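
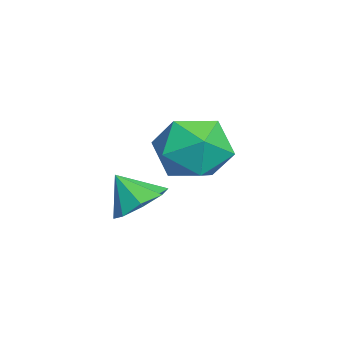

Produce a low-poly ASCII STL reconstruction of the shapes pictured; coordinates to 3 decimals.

solid 
facet normal 0.298 0.166 0.940
outer loop
vertex 0.24 1.813 0.938
vertex 0.535 0.774 1.028
vertex 1.245 1.511 0.673
endloop
endfacet
facet normal 0.370 0.754 0.543
outer loop
vertex 0.24 1.813 0.938
vertex 1.245 1.511 0.673
vertex 0.712 2.219 0.052
endloop
endfacet
facet normal -0.272 0.922 0.278
outer loop
vertex 0.24 1.813 0.938
vertex 0.712 2.219 0.052
vertex -0.329 1.921 0.023
endloop
endfacet
facet normal -0.740 0.436 0.512
outer loop
vertex 0.24 1.813 0.938
vertex -0.329 1.921 0.023
vertex -0.438 1.028 0.626
endloop
endfacet
facet normal -0.388 -0.031 0.921
outer loop
vertex 0.24 1.813 0.938
vertex -0.438 1.028 0.626
vertex 0.535 0.774 1.028
endloop
endfacet
facet normal 0.801 0.599 -0.005
outer loop
vertex 0.712 2.219 0.052
vertex 1.245 1.511 0.673
vertex 1.298 1.432 -0.406
endloop
endfacet
facet normal 0.685 -0.352 0.638
outer loop
vertex 1.245 1.511 0.673
vertex 0.535 0.774 1.028
vertex 1.189 0.539 0.197
endloop
endfacet
facet normal -0.426 -0.671 0.607
outer loop
vertex 0.535 0.774 1.028
vertex -0.438 1.028 0.626
vertex 0.148 0.241 0.168
endloop
endfacet
facet normal -0.995 0.084 -0.055
outer loop
vertex -0.438 1.028 0.626
vertex -0.329 1.921 0.023
vertex -0.385 0.949 -0.453
endloop
endfacet
facet normal -0.237 0.870 -0.433
outer loop
vertex -0.329 1.921 0.023
vertex 0.712 2.219 0.052
vertex 0.325 1.686 -0.808
endloop
endfacet
facet normal 0.740 -0.436 -0.512
outer loop
vertex 0.62 0.647 -0.718
vertex 1.298 1.432 -0.406
vertex 1.189 0.539 0.197
endloop
endfacet
facet normal 0.272 -0.922 -0.278
outer loop
vertex 0.62 0.647 -0.718
vertex 1.189 0.539 0.197
vertex 0.148 0.241 0.168
endloop
endfacet
facet normal -0.370 -0.754 -0.543
outer loop
vertex 0.62 0.647 -0.718
vertex 0.148 0.241 0.168
vertex -0.385 0.949 -0.453
endloop
endfacet
facet normal -0.298 -0.166 -0.940
outer loop
vertex 0.62 0.647 -0.718
vertex -0.385 0.949 -0.453
vertex 0.325 1.686 -0.808
endloop
endfacet
facet normal 0.388 0.031 -0.921
outer loop
vertex 0.62 0.647 -0.718
vertex 0.325 1.686 -0.808
vertex 1.298 1.432 -0.406
endloop
endfacet
facet normal 0.995 -0.084 0.055
outer loop
vertex 1.189 0.539 0.197
vertex 1.298 1.432 -0.406
vertex 1.245 1.511 0.673
endloop
endfacet
facet normal 0.237 -0.870 0.433
outer loop
vertex 0.148 0.241 0.168
vertex 1.189 0.539 0.197
vertex 0.535 0.774 1.028
endloop
endfacet
facet normal -0.801 -0.599 0.005
outer loop
vertex -0.385 0.949 -0.453
vertex 0.148 0.241 0.168
vertex -0.438 1.028 0.626
endloop
endfacet
facet normal -0.685 0.352 -0.638
outer loop
vertex 0.325 1.686 -0.808
vertex -0.385 0.949 -0.453
vertex -0.329 1.921 0.023
endloop
endfacet
facet normal 0.426 0.671 -0.607
outer loop
vertex 1.298 1.432 -0.406
vertex 0.325 1.686 -0.808
vertex 0.712 2.219 0.052
endloop
endfacet
facet normal 0.197 0.578 -0.792
outer loop
vertex 3.416 0.212 -0.445
vertex 2.71 0.125 -0.684
vertex 3.063 0.615 -0.239
endloop
endfacet
facet normal 0.521 0.020 0.853
outer loop
vertex 3.416 0.212 -0.445
vertex 3.063 0.615 -0.239
vertex 2.51 -0.465 0.124
endloop
endfacet
facet normal 0.196 0.578 -0.792
outer loop
vertex 3.063 0.615 -0.239
vertex 2.71 0.125 -0.684
vertex 2.503 0.731 -0.293
endloop
endfacet
facet normal -0.023 0.329 0.944
outer loop
vertex 3.063 0.615 -0.239
vertex 2.503 0.731 -0.293
vertex 2.51 -0.465 0.124
endloop
endfacet
facet normal 0.195 0.578 -0.792
outer loop
vertex 2.503 0.731 -0.293
vertex 2.71 0.125 -0.684
vertex 2.065 0.491 -0.576
endloop
endfacet
facet normal -0.619 0.255 0.742
outer loop
vertex 2.503 0.731 -0.293
vertex 2.065 0.491 -0.576
vertex 2.51 -0.465 0.124
endloop
endfacet
facet normal 0.197 0.580 -0.791
outer loop
vertex 2.065 0.491 -0.576
vertex 2.71 0.125 -0.684
vertex 2.005 0.038 -0.923
endloop
endfacet
facet normal -0.917 -0.159 0.366
outer loop
vertex 2.065 0.491 -0.576
vertex 2.005 0.038 -0.923
vertex 2.51 -0.465 0.124
endloop
endfacet
facet normal 0.197 0.578 -0.792
outer loop
vertex 2.005 0.038 -0.923
vertex 2.71 0.125 -0.684
vertex 2.358 -0.365 -1.129
endloop
endfacet
facet normal -0.742 -0.669 0.037
outer loop
vertex 2.005 0.038 -0.923
vertex 2.358 -0.365 -1.129
vertex 2.51 -0.465 0.124
endloop
endfacet
facet normal 0.196 0.578 -0.792
outer loop
vertex 2.358 -0.365 -1.129
vertex 2.71 0.125 -0.684
vertex 2.917 -0.481 -1.075
endloop
endfacet
facet normal -0.198 -0.979 -0.054
outer loop
vertex 2.358 -0.365 -1.129
vertex 2.917 -0.481 -1.075
vertex 2.51 -0.465 0.124
endloop
endfacet
facet normal 0.197 0.578 -0.792
outer loop
vertex 2.917 -0.481 -1.075
vertex 2.71 0.125 -0.684
vertex 3.356 -0.242 -0.791
endloop
endfacet
facet normal 0.398 -0.906 0.147
outer loop
vertex 2.917 -0.481 -1.075
vertex 3.356 -0.242 -0.791
vertex 2.51 -0.465 0.124
endloop
endfacet
facet normal 0.197 0.578 -0.792
outer loop
vertex 3.356 -0.242 -0.791
vertex 2.71 0.125 -0.684
vertex 3.416 0.212 -0.445
endloop
endfacet
facet normal 0.696 -0.491 0.524
outer loop
vertex 3.356 -0.242 -0.791
vertex 3.416 0.212 -0.445
vertex 2.51 -0.465 0.124
endloop
endfacet

endsolid


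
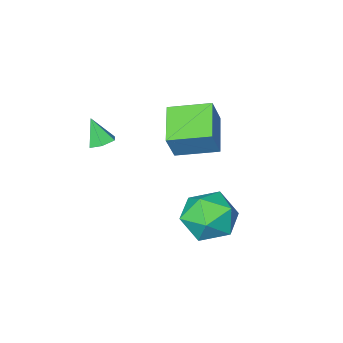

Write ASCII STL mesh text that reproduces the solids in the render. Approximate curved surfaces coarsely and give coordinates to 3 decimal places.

solid 
facet normal -0.306 0.078 0.949
outer loop
vertex -0.93 1.159 -0.933
vertex -1.215 -0.038 -0.927
vertex -0.089 0.328 -0.594
endloop
endfacet
facet normal 0.214 0.547 0.809
outer loop
vertex -0.93 1.159 -0.933
vertex -0.089 0.328 -0.594
vertex 0.234 1.27 -1.316
endloop
endfacet
facet normal -0.003 0.963 0.270
outer loop
vertex -0.93 1.159 -0.933
vertex 0.234 1.27 -1.316
vertex -0.692 1.486 -2.095
endloop
endfacet
facet normal -0.656 0.751 0.077
outer loop
vertex -0.93 1.159 -0.933
vertex -0.692 1.486 -2.095
vertex -1.588 0.678 -1.855
endloop
endfacet
facet normal -0.844 0.203 0.496
outer loop
vertex -0.93 1.159 -0.933
vertex -1.588 0.678 -1.855
vertex -1.215 -0.038 -0.927
endloop
endfacet
facet normal 0.786 0.183 0.590
outer loop
vertex 0.234 1.27 -1.316
vertex -0.089 0.328 -0.594
vertex 0.668 0.142 -1.545
endloop
endfacet
facet normal -0.054 -0.576 0.816
outer loop
vertex -0.089 0.328 -0.594
vertex -1.215 -0.038 -0.927
vertex -0.228 -0.666 -1.305
endloop
endfacet
facet normal -0.924 -0.373 0.084
outer loop
vertex -1.215 -0.038 -0.927
vertex -1.588 0.678 -1.855
vertex -1.154 -0.45 -2.084
endloop
endfacet
facet normal -0.621 0.512 -0.594
outer loop
vertex -1.588 0.678 -1.855
vertex -0.692 1.486 -2.095
vertex -0.831 0.492 -2.806
endloop
endfacet
facet normal 0.436 0.855 -0.281
outer loop
vertex -0.692 1.486 -2.095
vertex 0.234 1.27 -1.316
vertex 0.295 0.858 -2.473
endloop
endfacet
facet normal 0.656 -0.751 -0.077
outer loop
vertex 0.01 -0.339 -2.467
vertex 0.668 0.142 -1.545
vertex -0.228 -0.666 -1.305
endloop
endfacet
facet normal 0.003 -0.963 -0.270
outer loop
vertex 0.01 -0.339 -2.467
vertex -0.228 -0.666 -1.305
vertex -1.154 -0.45 -2.084
endloop
endfacet
facet normal -0.214 -0.547 -0.809
outer loop
vertex 0.01 -0.339 -2.467
vertex -1.154 -0.45 -2.084
vertex -0.831 0.492 -2.806
endloop
endfacet
facet normal 0.306 -0.078 -0.949
outer loop
vertex 0.01 -0.339 -2.467
vertex -0.831 0.492 -2.806
vertex 0.295 0.858 -2.473
endloop
endfacet
facet normal 0.844 -0.203 -0.496
outer loop
vertex 0.01 -0.339 -2.467
vertex 0.295 0.858 -2.473
vertex 0.668 0.142 -1.545
endloop
endfacet
facet normal 0.621 -0.512 0.594
outer loop
vertex -0.228 -0.666 -1.305
vertex 0.668 0.142 -1.545
vertex -0.089 0.328 -0.594
endloop
endfacet
facet normal -0.436 -0.855 0.281
outer loop
vertex -1.154 -0.45 -2.084
vertex -0.228 -0.666 -1.305
vertex -1.215 -0.038 -0.927
endloop
endfacet
facet normal -0.786 -0.183 -0.590
outer loop
vertex -0.831 0.492 -2.806
vertex -1.154 -0.45 -2.084
vertex -1.588 0.678 -1.855
endloop
endfacet
facet normal 0.054 0.576 -0.816
outer loop
vertex 0.295 0.858 -2.473
vertex -0.831 0.492 -2.806
vertex -0.692 1.486 -2.095
endloop
endfacet
facet normal 0.924 0.373 -0.084
outer loop
vertex 0.668 0.142 -1.545
vertex 0.295 0.858 -2.473
vertex 0.234 1.27 -1.316
endloop
endfacet
facet normal -0.127 0.462 -0.878
outer loop
vertex 2.711 -1.885 2.086
vertex 2.444 -2.335 1.888
vertex 2.156 -1.929 2.143
endloop
endfacet
facet normal 0.027 0.644 0.765
outer loop
vertex 2.711 -1.885 2.086
vertex 2.156 -1.929 2.143
vertex 2.596 -2.885 2.932
endloop
endfacet
facet normal -0.127 0.462 -0.878
outer loop
vertex 2.156 -1.929 2.143
vertex 2.444 -2.335 1.888
vertex 1.889 -2.379 1.945
endloop
endfacet
facet normal -0.757 0.172 0.630
outer loop
vertex 2.156 -1.929 2.143
vertex 1.889 -2.379 1.945
vertex 2.596 -2.885 2.932
endloop
endfacet
facet normal -0.127 0.462 -0.878
outer loop
vertex 1.889 -2.379 1.945
vertex 2.444 -2.335 1.888
vertex 2.177 -2.786 1.689
endloop
endfacet
facet normal -0.738 -0.646 0.197
outer loop
vertex 1.889 -2.379 1.945
vertex 2.177 -2.786 1.689
vertex 2.596 -2.885 2.932
endloop
endfacet
facet normal -0.127 0.462 -0.878
outer loop
vertex 2.177 -2.786 1.689
vertex 2.444 -2.335 1.888
vertex 2.733 -2.742 1.632
endloop
endfacet
facet normal 0.068 -0.992 -0.102
outer loop
vertex 2.177 -2.786 1.689
vertex 2.733 -2.742 1.632
vertex 2.596 -2.885 2.932
endloop
endfacet
facet normal -0.128 0.461 -0.878
outer loop
vertex 2.733 -2.742 1.632
vertex 2.444 -2.335 1.888
vertex 3.0 -2.291 1.83
endloop
endfacet
facet normal 0.854 -0.520 0.033
outer loop
vertex 2.733 -2.742 1.632
vertex 3.0 -2.291 1.83
vertex 2.596 -2.885 2.932
endloop
endfacet
facet normal -0.128 0.462 -0.878
outer loop
vertex 3.0 -2.291 1.83
vertex 2.444 -2.335 1.888
vertex 2.711 -1.885 2.086
endloop
endfacet
facet normal 0.833 0.299 0.466
outer loop
vertex 3.0 -2.291 1.83
vertex 2.711 -1.885 2.086
vertex 2.596 -2.885 2.932
endloop
endfacet
facet normal -0.770 0.603 0.211
outer loop
vertex -2.698 -2.871 1.724
vertex -1.78 -1.463 1.051
vertex -3.237 -3.119 0.467
endloop
endfacet
facet normal -0.507 -0.778 0.371
outer loop
vertex -1.86 -4.197 0.089
vertex -2.698 -2.871 1.724
vertex -3.237 -3.119 0.467
endloop
endfacet
facet normal -0.770 0.602 0.212
outer loop
vertex -3.237 -3.119 0.467
vertex -1.78 -1.463 1.051
vertex -2.32 -1.711 -0.205
endloop
endfacet
facet normal -0.388 -0.179 -0.904
outer loop
vertex -2.32 -1.711 -0.205
vertex -1.86 -4.197 0.089
vertex -3.237 -3.119 0.467
endloop
endfacet
facet normal 0.388 0.179 0.904
outer loop
vertex -2.698 -2.871 1.724
vertex -0.403 -2.541 0.673
vertex -1.78 -1.463 1.051
endloop
endfacet
facet normal -0.507 -0.778 0.371
outer loop
vertex -1.32 -3.949 1.345
vertex -2.698 -2.871 1.724
vertex -1.86 -4.197 0.089
endloop
endfacet
facet normal 0.388 0.179 0.904
outer loop
vertex -1.32 -3.949 1.345
vertex -0.403 -2.541 0.673
vertex -2.698 -2.871 1.724
endloop
endfacet
facet normal 0.507 0.778 -0.372
outer loop
vertex -1.78 -1.463 1.051
vertex -0.403 -2.541 0.673
vertex -2.32 -1.711 -0.205
endloop
endfacet
facet normal -0.388 -0.179 -0.904
outer loop
vertex -0.942 -2.789 -0.584
vertex -1.86 -4.197 0.089
vertex -2.32 -1.711 -0.205
endloop
endfacet
facet normal 0.507 0.778 -0.371
outer loop
vertex -2.32 -1.711 -0.205
vertex -0.403 -2.541 0.673
vertex -0.942 -2.789 -0.584
endloop
endfacet
facet normal 0.769 -0.603 -0.212
outer loop
vertex -0.942 -2.789 -0.584
vertex -1.32 -3.949 1.345
vertex -1.86 -4.197 0.089
endloop
endfacet
facet normal 0.770 -0.602 -0.211
outer loop
vertex -0.403 -2.541 0.673
vertex -1.32 -3.949 1.345
vertex -0.942 -2.789 -0.584
endloop
endfacet

endsolid


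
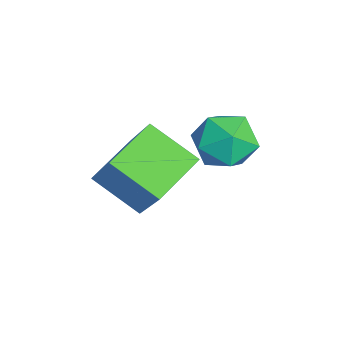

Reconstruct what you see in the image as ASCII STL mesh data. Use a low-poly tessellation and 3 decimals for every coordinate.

solid 
facet normal -0.594 -0.175 -0.785
outer loop
vertex 3.494 -1.03 -3.639
vertex 2.568 -0.037 -3.16
vertex 4.195 -0.011 -4.396
endloop
endfacet
facet normal 0.643 -0.690 -0.333
outer loop
vertex 5.312 0.317 -2.92
vertex 3.494 -1.03 -3.639
vertex 4.195 -0.011 -4.396
endloop
endfacet
facet normal -0.594 -0.175 -0.785
outer loop
vertex 4.195 -0.011 -4.396
vertex 2.568 -0.037 -3.16
vertex 3.269 0.982 -3.917
endloop
endfacet
facet normal 0.483 0.703 -0.522
outer loop
vertex 3.269 0.982 -3.917
vertex 5.312 0.317 -2.92
vertex 4.195 -0.011 -4.396
endloop
endfacet
facet normal -0.483 -0.703 0.522
outer loop
vertex 3.494 -1.03 -3.639
vertex 3.685 0.291 -1.684
vertex 2.568 -0.037 -3.16
endloop
endfacet
facet normal 0.643 -0.690 -0.333
outer loop
vertex 4.611 -0.702 -2.163
vertex 3.494 -1.03 -3.639
vertex 5.312 0.317 -2.92
endloop
endfacet
facet normal -0.483 -0.703 0.522
outer loop
vertex 4.611 -0.702 -2.163
vertex 3.685 0.291 -1.684
vertex 3.494 -1.03 -3.639
endloop
endfacet
facet normal -0.643 0.690 0.333
outer loop
vertex 2.568 -0.037 -3.16
vertex 3.685 0.291 -1.684
vertex 3.269 0.982 -3.917
endloop
endfacet
facet normal 0.483 0.703 -0.522
outer loop
vertex 4.386 1.31 -2.441
vertex 5.312 0.317 -2.92
vertex 3.269 0.982 -3.917
endloop
endfacet
facet normal -0.643 0.690 0.333
outer loop
vertex 3.269 0.982 -3.917
vertex 3.685 0.291 -1.684
vertex 4.386 1.31 -2.441
endloop
endfacet
facet normal 0.594 0.175 0.785
outer loop
vertex 4.386 1.31 -2.441
vertex 4.611 -0.702 -2.163
vertex 5.312 0.317 -2.92
endloop
endfacet
facet normal 0.594 0.175 0.785
outer loop
vertex 3.685 0.291 -1.684
vertex 4.611 -0.702 -2.163
vertex 4.386 1.31 -2.441
endloop
endfacet
facet normal -0.139 0.958 0.252
outer loop
vertex 3.142 2.653 -2.711
vertex 3.384 2.475 -1.902
vertex 3.972 2.714 -2.485
endloop
endfacet
facet normal 0.052 0.900 -0.433
outer loop
vertex 3.142 2.653 -2.711
vertex 3.972 2.714 -2.485
vertex 3.756 2.362 -3.242
endloop
endfacet
facet normal -0.429 0.485 -0.762
outer loop
vertex 3.142 2.653 -2.711
vertex 3.756 2.362 -3.242
vertex 3.033 1.905 -3.126
endloop
endfacet
facet normal -0.916 0.288 -0.278
outer loop
vertex 3.142 2.653 -2.711
vertex 3.033 1.905 -3.126
vertex 2.804 1.976 -2.298
endloop
endfacet
facet normal -0.737 0.580 0.348
outer loop
vertex 3.142 2.653 -2.711
vertex 2.804 1.976 -2.298
vertex 3.384 2.475 -1.902
endloop
endfacet
facet normal 0.683 0.568 -0.459
outer loop
vertex 3.756 2.362 -3.242
vertex 3.972 2.714 -2.485
vertex 4.376 2.004 -2.762
endloop
endfacet
facet normal 0.374 0.662 0.649
outer loop
vertex 3.972 2.714 -2.485
vertex 3.384 2.475 -1.902
vertex 4.147 2.075 -1.934
endloop
endfacet
facet normal -0.593 0.051 0.804
outer loop
vertex 3.384 2.475 -1.902
vertex 2.804 1.976 -2.298
vertex 3.424 1.618 -1.818
endloop
endfacet
facet normal -0.883 -0.421 -0.208
outer loop
vertex 2.804 1.976 -2.298
vertex 3.033 1.905 -3.126
vertex 3.208 1.266 -2.575
endloop
endfacet
facet normal -0.095 -0.101 -0.990
outer loop
vertex 3.033 1.905 -3.126
vertex 3.756 2.362 -3.242
vertex 3.796 1.505 -3.158
endloop
endfacet
facet normal 0.916 -0.288 0.278
outer loop
vertex 4.038 1.327 -2.349
vertex 4.376 2.004 -2.762
vertex 4.147 2.075 -1.934
endloop
endfacet
facet normal 0.429 -0.485 0.762
outer loop
vertex 4.038 1.327 -2.349
vertex 4.147 2.075 -1.934
vertex 3.424 1.618 -1.818
endloop
endfacet
facet normal -0.052 -0.900 0.433
outer loop
vertex 4.038 1.327 -2.349
vertex 3.424 1.618 -1.818
vertex 3.208 1.266 -2.575
endloop
endfacet
facet normal 0.139 -0.958 -0.252
outer loop
vertex 4.038 1.327 -2.349
vertex 3.208 1.266 -2.575
vertex 3.796 1.505 -3.158
endloop
endfacet
facet normal 0.737 -0.580 -0.348
outer loop
vertex 4.038 1.327 -2.349
vertex 3.796 1.505 -3.158
vertex 4.376 2.004 -2.762
endloop
endfacet
facet normal 0.883 0.421 0.208
outer loop
vertex 4.147 2.075 -1.934
vertex 4.376 2.004 -2.762
vertex 3.972 2.714 -2.485
endloop
endfacet
facet normal 0.095 0.101 0.990
outer loop
vertex 3.424 1.618 -1.818
vertex 4.147 2.075 -1.934
vertex 3.384 2.475 -1.902
endloop
endfacet
facet normal -0.683 -0.568 0.459
outer loop
vertex 3.208 1.266 -2.575
vertex 3.424 1.618 -1.818
vertex 2.804 1.976 -2.298
endloop
endfacet
facet normal -0.374 -0.662 -0.649
outer loop
vertex 3.796 1.505 -3.158
vertex 3.208 1.266 -2.575
vertex 3.033 1.905 -3.126
endloop
endfacet
facet normal 0.593 -0.051 -0.804
outer loop
vertex 4.376 2.004 -2.762
vertex 3.796 1.505 -3.158
vertex 3.756 2.362 -3.242
endloop
endfacet

endsolid


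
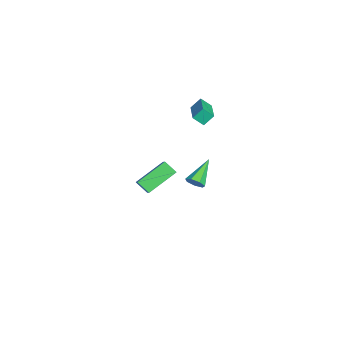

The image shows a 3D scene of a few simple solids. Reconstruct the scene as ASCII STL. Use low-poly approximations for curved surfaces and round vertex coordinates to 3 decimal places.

solid 
facet normal -0.973 -0.015 -0.230
outer loop
vertex -4.857 2.192 1.901
vertex -4.734 2.844 1.338
vertex -4.689 1.583 1.232
endloop
endfacet
facet normal -0.142 -0.749 0.647
outer loop
vertex -2.626 1.616 1.722
vertex -4.857 2.192 1.901
vertex -4.689 1.583 1.232
endloop
endfacet
facet normal -0.973 -0.015 -0.232
outer loop
vertex -4.689 1.583 1.232
vertex -4.734 2.844 1.338
vertex -4.565 2.235 0.67
endloop
endfacet
facet normal 0.183 -0.662 -0.727
outer loop
vertex -4.565 2.235 0.67
vertex -2.626 1.616 1.722
vertex -4.689 1.583 1.232
endloop
endfacet
facet normal -0.183 0.662 0.727
outer loop
vertex -4.857 2.192 1.901
vertex -2.671 2.877 1.828
vertex -4.734 2.844 1.338
endloop
endfacet
facet normal -0.141 -0.749 0.647
outer loop
vertex -2.795 2.225 2.39
vertex -4.857 2.192 1.901
vertex -2.626 1.616 1.722
endloop
endfacet
facet normal -0.183 0.662 0.727
outer loop
vertex -2.795 2.225 2.39
vertex -2.671 2.877 1.828
vertex -4.857 2.192 1.901
endloop
endfacet
facet normal 0.142 0.749 -0.647
outer loop
vertex -4.734 2.844 1.338
vertex -2.671 2.877 1.828
vertex -4.565 2.235 0.67
endloop
endfacet
facet normal 0.183 -0.662 -0.727
outer loop
vertex -2.503 2.268 1.159
vertex -2.626 1.616 1.722
vertex -4.565 2.235 0.67
endloop
endfacet
facet normal 0.141 0.749 -0.647
outer loop
vertex -4.565 2.235 0.67
vertex -2.671 2.877 1.828
vertex -2.503 2.268 1.159
endloop
endfacet
facet normal 0.973 0.016 0.231
outer loop
vertex -2.503 2.268 1.159
vertex -2.795 2.225 2.39
vertex -2.626 1.616 1.722
endloop
endfacet
facet normal 0.973 0.014 0.231
outer loop
vertex -2.671 2.877 1.828
vertex -2.795 2.225 2.39
vertex -2.503 2.268 1.159
endloop
endfacet
facet normal -0.400 -0.654 0.642
outer loop
vertex -0.769 -1.688 -2.573
vertex -1.768 -0.046 -1.522
vertex -1.5 -1.781 -3.123
endloop
endfacet
facet normal 0.456 -0.750 -0.479
outer loop
vertex -1.092 -1.114 -3.778
vertex -0.769 -1.688 -2.573
vertex -1.5 -1.781 -3.123
endloop
endfacet
facet normal -0.400 -0.654 0.642
outer loop
vertex -1.5 -1.781 -3.123
vertex -1.768 -0.046 -1.522
vertex -2.499 -0.139 -2.072
endloop
endfacet
facet normal -0.795 -0.101 -0.598
outer loop
vertex -2.499 -0.139 -2.072
vertex -1.092 -1.114 -3.778
vertex -1.5 -1.781 -3.123
endloop
endfacet
facet normal 0.795 0.101 0.598
outer loop
vertex -0.769 -1.688 -2.573
vertex -1.36 0.621 -2.177
vertex -1.768 -0.046 -1.522
endloop
endfacet
facet normal 0.456 -0.750 -0.479
outer loop
vertex -0.361 -1.021 -3.228
vertex -0.769 -1.688 -2.573
vertex -1.092 -1.114 -3.778
endloop
endfacet
facet normal 0.795 0.101 0.598
outer loop
vertex -0.361 -1.021 -3.228
vertex -1.36 0.621 -2.177
vertex -0.769 -1.688 -2.573
endloop
endfacet
facet normal -0.456 0.750 0.479
outer loop
vertex -1.768 -0.046 -1.522
vertex -1.36 0.621 -2.177
vertex -2.499 -0.139 -2.072
endloop
endfacet
facet normal -0.795 -0.101 -0.598
outer loop
vertex -2.091 0.528 -2.727
vertex -1.092 -1.114 -3.778
vertex -2.499 -0.139 -2.072
endloop
endfacet
facet normal -0.456 0.750 0.479
outer loop
vertex -2.499 -0.139 -2.072
vertex -1.36 0.621 -2.177
vertex -2.091 0.528 -2.727
endloop
endfacet
facet normal 0.400 0.654 -0.642
outer loop
vertex -2.091 0.528 -2.727
vertex -0.361 -1.021 -3.228
vertex -1.092 -1.114 -3.778
endloop
endfacet
facet normal 0.400 0.654 -0.642
outer loop
vertex -1.36 0.621 -2.177
vertex -0.361 -1.021 -3.228
vertex -2.091 0.528 -2.727
endloop
endfacet
facet normal 0.717 -0.447 -0.536
outer loop
vertex 4.864 1.682 1.567
vertex 4.44 1.442 1.2
vertex 4.732 1.975 1.146
endloop
endfacet
facet normal 0.423 0.801 0.425
outer loop
vertex 4.864 1.682 1.567
vertex 4.732 1.975 1.146
vertex 3.1 2.278 2.2
endloop
endfacet
facet normal 0.717 -0.447 -0.534
outer loop
vertex 4.732 1.975 1.146
vertex 4.44 1.442 1.2
vertex 4.381 1.866 0.766
endloop
endfacet
facet normal 0.000 0.961 -0.276
outer loop
vertex 4.732 1.975 1.146
vertex 4.381 1.866 0.766
vertex 3.1 2.278 2.2
endloop
endfacet
facet normal 0.717 -0.447 -0.534
outer loop
vertex 4.381 1.866 0.766
vertex 4.44 1.442 1.2
vertex 4.074 1.438 0.712
endloop
endfacet
facet normal -0.573 0.494 -0.654
outer loop
vertex 4.381 1.866 0.766
vertex 4.074 1.438 0.712
vertex 3.1 2.278 2.2
endloop
endfacet
facet normal 0.717 -0.447 -0.534
outer loop
vertex 4.074 1.438 0.712
vertex 4.44 1.442 1.2
vertex 4.043 1.013 1.026
endloop
endfacet
facet normal -0.869 -0.252 -0.427
outer loop
vertex 4.074 1.438 0.712
vertex 4.043 1.013 1.026
vertex 3.1 2.278 2.2
endloop
endfacet
facet normal 0.717 -0.447 -0.534
outer loop
vertex 4.043 1.013 1.026
vertex 4.44 1.442 1.2
vertex 4.311 0.911 1.471
endloop
endfacet
facet normal -0.662 -0.712 0.235
outer loop
vertex 4.043 1.013 1.026
vertex 4.311 0.911 1.471
vertex 3.1 2.278 2.2
endloop
endfacet
facet normal 0.717 -0.447 -0.535
outer loop
vertex 4.311 0.911 1.471
vertex 4.44 1.442 1.2
vertex 4.677 1.209 1.712
endloop
endfacet
facet normal -0.109 -0.541 0.834
outer loop
vertex 4.311 0.911 1.471
vertex 4.677 1.209 1.712
vertex 3.1 2.278 2.2
endloop
endfacet
facet normal 0.717 -0.447 -0.535
outer loop
vertex 4.677 1.209 1.712
vertex 4.44 1.442 1.2
vertex 4.864 1.682 1.567
endloop
endfacet
facet normal 0.374 0.133 0.918
outer loop
vertex 4.677 1.209 1.712
vertex 4.864 1.682 1.567
vertex 3.1 2.278 2.2
endloop
endfacet

endsolid


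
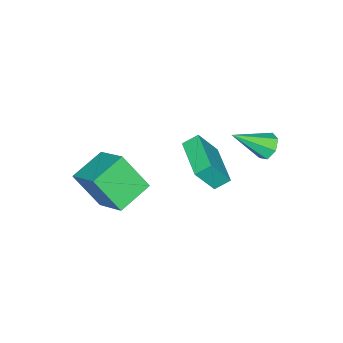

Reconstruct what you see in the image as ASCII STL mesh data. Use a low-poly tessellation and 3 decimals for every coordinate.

solid 
facet normal -0.936 0.192 0.296
outer loop
vertex 1.317 -2.003 -1.493
vertex 1.98 -0.425 -0.421
vertex 1.054 -0.792 -3.113
endloop
endfacet
facet normal -0.328 -0.781 -0.531
outer loop
vertex 2.72 -1.135 -3.639
vertex 1.317 -2.003 -1.493
vertex 1.054 -0.792 -3.113
endloop
endfacet
facet normal -0.936 0.193 0.296
outer loop
vertex 1.054 -0.792 -3.113
vertex 1.98 -0.425 -0.421
vertex 1.718 0.786 -2.041
endloop
endfacet
facet normal -0.129 0.594 -0.794
outer loop
vertex 1.718 0.786 -2.041
vertex 2.72 -1.135 -3.639
vertex 1.054 -0.792 -3.113
endloop
endfacet
facet normal 0.129 -0.594 0.794
outer loop
vertex 1.317 -2.003 -1.493
vertex 3.646 -0.768 -0.947
vertex 1.98 -0.425 -0.421
endloop
endfacet
facet normal -0.329 -0.781 -0.531
outer loop
vertex 2.982 -2.346 -2.019
vertex 1.317 -2.003 -1.493
vertex 2.72 -1.135 -3.639
endloop
endfacet
facet normal 0.129 -0.594 0.794
outer loop
vertex 2.982 -2.346 -2.019
vertex 3.646 -0.768 -0.947
vertex 1.317 -2.003 -1.493
endloop
endfacet
facet normal 0.328 0.781 0.531
outer loop
vertex 1.98 -0.425 -0.421
vertex 3.646 -0.768 -0.947
vertex 1.718 0.786 -2.041
endloop
endfacet
facet normal -0.129 0.594 -0.794
outer loop
vertex 3.383 0.443 -2.567
vertex 2.72 -1.135 -3.639
vertex 1.718 0.786 -2.041
endloop
endfacet
facet normal 0.329 0.781 0.531
outer loop
vertex 1.718 0.786 -2.041
vertex 3.646 -0.768 -0.947
vertex 3.383 0.443 -2.567
endloop
endfacet
facet normal 0.936 -0.193 -0.295
outer loop
vertex 3.383 0.443 -2.567
vertex 2.982 -2.346 -2.019
vertex 2.72 -1.135 -3.639
endloop
endfacet
facet normal 0.936 -0.193 -0.296
outer loop
vertex 3.646 -0.768 -0.947
vertex 2.982 -2.346 -2.019
vertex 3.383 0.443 -2.567
endloop
endfacet
facet normal -0.677 -0.734 0.062
outer loop
vertex -2.172 0.754 -1.656
vertex -2.902 1.312 -3.027
vertex -1.66 0.241 -2.138
endloop
endfacet
facet normal 0.443 -0.338 0.830
outer loop
vertex -0.178 1.848 -2.273
vertex -2.172 0.754 -1.656
vertex -1.66 0.241 -2.138
endloop
endfacet
facet normal -0.677 -0.734 0.062
outer loop
vertex -1.66 0.241 -2.138
vertex -2.902 1.312 -3.027
vertex -2.39 0.799 -3.508
endloop
endfacet
facet normal 0.589 -0.589 -0.554
outer loop
vertex -2.39 0.799 -3.508
vertex -0.178 1.848 -2.273
vertex -1.66 0.241 -2.138
endloop
endfacet
facet normal -0.589 0.589 0.553
outer loop
vertex -2.172 0.754 -1.656
vertex -1.42 2.919 -3.162
vertex -2.902 1.312 -3.027
endloop
endfacet
facet normal 0.442 -0.338 0.831
outer loop
vertex -0.69 2.361 -1.792
vertex -2.172 0.754 -1.656
vertex -0.178 1.848 -2.273
endloop
endfacet
facet normal -0.588 0.589 0.554
outer loop
vertex -0.69 2.361 -1.792
vertex -1.42 2.919 -3.162
vertex -2.172 0.754 -1.656
endloop
endfacet
facet normal -0.442 0.338 -0.831
outer loop
vertex -2.902 1.312 -3.027
vertex -1.42 2.919 -3.162
vertex -2.39 0.799 -3.508
endloop
endfacet
facet normal 0.588 -0.590 -0.553
outer loop
vertex -0.908 2.406 -3.644
vertex -0.178 1.848 -2.273
vertex -2.39 0.799 -3.508
endloop
endfacet
facet normal -0.443 0.338 -0.830
outer loop
vertex -2.39 0.799 -3.508
vertex -1.42 2.919 -3.162
vertex -0.908 2.406 -3.644
endloop
endfacet
facet normal 0.677 0.734 -0.062
outer loop
vertex -0.908 2.406 -3.644
vertex -0.69 2.361 -1.792
vertex -0.178 1.848 -2.273
endloop
endfacet
facet normal 0.677 0.734 -0.062
outer loop
vertex -1.42 2.919 -3.162
vertex -0.69 2.361 -1.792
vertex -0.908 2.406 -3.644
endloop
endfacet
facet normal -0.577 0.589 -0.566
outer loop
vertex -1.8 4.094 -1.218
vertex -2.202 4.254 -0.642
vertex -1.615 4.592 -0.888
endloop
endfacet
facet normal 0.905 -0.056 -0.422
outer loop
vertex -1.8 4.094 -1.218
vertex -1.615 4.592 -0.888
vertex -1.078 3.106 0.462
endloop
endfacet
facet normal -0.576 0.589 -0.567
outer loop
vertex -1.615 4.592 -0.888
vertex -2.202 4.254 -0.642
vertex -1.872 4.835 -0.374
endloop
endfacet
facet normal 0.852 0.486 0.196
outer loop
vertex -1.615 4.592 -0.888
vertex -1.872 4.835 -0.374
vertex -1.078 3.106 0.462
endloop
endfacet
facet normal -0.576 0.589 -0.567
outer loop
vertex -1.872 4.835 -0.374
vertex -2.202 4.254 -0.642
vertex -2.377 4.642 -0.061
endloop
endfacet
facet normal 0.296 0.523 0.800
outer loop
vertex -1.872 4.835 -0.374
vertex -2.377 4.642 -0.061
vertex -1.078 3.106 0.462
endloop
endfacet
facet normal -0.576 0.589 -0.567
outer loop
vertex -2.377 4.642 -0.061
vertex -2.202 4.254 -0.642
vertex -2.75 4.156 -0.187
endloop
endfacet
facet normal -0.348 0.024 0.937
outer loop
vertex -2.377 4.642 -0.061
vertex -2.75 4.156 -0.187
vertex -1.078 3.106 0.462
endloop
endfacet
facet normal -0.576 0.589 -0.567
outer loop
vertex -2.75 4.156 -0.187
vertex -2.202 4.254 -0.642
vertex -2.71 3.745 -0.655
endloop
endfacet
facet normal -0.591 -0.630 0.503
outer loop
vertex -2.75 4.156 -0.187
vertex -2.71 3.745 -0.655
vertex -1.078 3.106 0.462
endloop
endfacet
facet normal -0.576 0.589 -0.567
outer loop
vertex -2.71 3.745 -0.655
vertex -2.202 4.254 -0.642
vertex -2.287 3.717 -1.114
endloop
endfacet
facet normal -0.253 -0.952 -0.175
outer loop
vertex -2.71 3.745 -0.655
vertex -2.287 3.717 -1.114
vertex -1.078 3.106 0.462
endloop
endfacet
facet normal -0.577 0.589 -0.566
outer loop
vertex -2.287 3.717 -1.114
vertex -2.202 4.254 -0.642
vertex -1.8 4.094 -1.218
endloop
endfacet
facet normal 0.413 -0.696 -0.587
outer loop
vertex -2.287 3.717 -1.114
vertex -1.8 4.094 -1.218
vertex -1.078 3.106 0.462
endloop
endfacet

endsolid


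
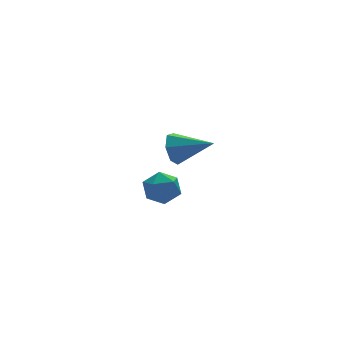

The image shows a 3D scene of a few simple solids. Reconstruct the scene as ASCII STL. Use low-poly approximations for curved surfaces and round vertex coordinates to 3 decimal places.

solid 
facet normal -0.738 0.593 -0.322
outer loop
vertex 2.633 4.236 -3.621
vertex 2.086 4.006 -2.792
vertex 2.754 4.766 -2.923
endloop
endfacet
facet normal 0.896 0.265 -0.357
outer loop
vertex 2.633 4.236 -3.621
vertex 2.754 4.766 -2.923
vertex 3.694 2.714 -2.088
endloop
endfacet
facet normal -0.738 0.593 -0.322
outer loop
vertex 2.754 4.766 -2.923
vertex 2.086 4.006 -2.792
vertex 2.372 4.724 -2.126
endloop
endfacet
facet normal 0.765 0.510 0.393
outer loop
vertex 2.754 4.766 -2.923
vertex 2.372 4.724 -2.126
vertex 3.694 2.714 -2.088
endloop
endfacet
facet normal -0.737 0.593 -0.323
outer loop
vertex 2.372 4.724 -2.126
vertex 2.086 4.006 -2.792
vertex 1.774 4.142 -1.83
endloop
endfacet
facet normal 0.274 0.198 0.941
outer loop
vertex 2.372 4.724 -2.126
vertex 1.774 4.142 -1.83
vertex 3.694 2.714 -2.088
endloop
endfacet
facet normal -0.737 0.593 -0.323
outer loop
vertex 1.774 4.142 -1.83
vertex 2.086 4.006 -2.792
vertex 1.411 3.458 -2.258
endloop
endfacet
facet normal -0.208 -0.437 0.875
outer loop
vertex 1.774 4.142 -1.83
vertex 1.411 3.458 -2.258
vertex 3.694 2.714 -2.088
endloop
endfacet
facet normal -0.737 0.593 -0.323
outer loop
vertex 1.411 3.458 -2.258
vertex 2.086 4.006 -2.792
vertex 1.557 3.187 -3.088
endloop
endfacet
facet normal -0.317 -0.917 0.244
outer loop
vertex 1.411 3.458 -2.258
vertex 1.557 3.187 -3.088
vertex 3.694 2.714 -2.088
endloop
endfacet
facet normal -0.738 0.593 -0.322
outer loop
vertex 1.557 3.187 -3.088
vertex 2.086 4.006 -2.792
vertex 2.1 3.533 -3.695
endloop
endfacet
facet normal 0.028 -0.879 -0.476
outer loop
vertex 1.557 3.187 -3.088
vertex 2.1 3.533 -3.695
vertex 3.694 2.714 -2.088
endloop
endfacet
facet normal -0.738 0.593 -0.322
outer loop
vertex 2.1 3.533 -3.695
vertex 2.086 4.006 -2.792
vertex 2.633 4.236 -3.621
endloop
endfacet
facet normal 0.568 -0.353 -0.743
outer loop
vertex 2.1 3.533 -3.695
vertex 2.633 4.236 -3.621
vertex 3.694 2.714 -2.088
endloop
endfacet
facet normal -0.237 0.795 0.558
outer loop
vertex -1.005 -1.415 -1.187
vertex -1.92 -1.79 -1.041
vertex -1.181 -2.015 -0.407
endloop
endfacet
facet normal 0.461 0.650 0.604
outer loop
vertex -1.005 -1.415 -1.187
vertex -1.181 -2.015 -0.407
vertex -0.341 -2.118 -0.937
endloop
endfacet
facet normal 0.735 0.676 -0.054
outer loop
vertex -1.005 -1.415 -1.187
vertex -0.341 -2.118 -0.937
vertex -0.56 -1.956 -1.898
endloop
endfacet
facet normal 0.207 0.837 -0.507
outer loop
vertex -1.005 -1.415 -1.187
vertex -0.56 -1.956 -1.898
vertex -1.536 -1.753 -1.962
endloop
endfacet
facet normal -0.393 0.910 -0.127
outer loop
vertex -1.005 -1.415 -1.187
vertex -1.536 -1.753 -1.962
vertex -1.92 -1.79 -1.041
endloop
endfacet
facet normal 0.532 -0.018 0.847
outer loop
vertex -0.341 -2.118 -0.937
vertex -1.181 -2.015 -0.407
vertex -0.844 -2.927 -0.638
endloop
endfacet
facet normal -0.597 0.217 0.773
outer loop
vertex -1.181 -2.015 -0.407
vertex -1.92 -1.79 -1.041
vertex -1.82 -2.724 -0.702
endloop
endfacet
facet normal -0.850 0.404 -0.338
outer loop
vertex -1.92 -1.79 -1.041
vertex -1.536 -1.753 -1.962
vertex -2.039 -2.562 -1.663
endloop
endfacet
facet normal 0.122 0.286 -0.951
outer loop
vertex -1.536 -1.753 -1.962
vertex -0.56 -1.956 -1.898
vertex -1.199 -2.665 -2.193
endloop
endfacet
facet normal 0.976 0.025 -0.218
outer loop
vertex -0.56 -1.956 -1.898
vertex -0.341 -2.118 -0.937
vertex -0.46 -2.89 -1.559
endloop
endfacet
facet normal -0.207 -0.837 0.507
outer loop
vertex -1.375 -3.265 -1.413
vertex -0.844 -2.927 -0.638
vertex -1.82 -2.724 -0.702
endloop
endfacet
facet normal -0.735 -0.676 0.054
outer loop
vertex -1.375 -3.265 -1.413
vertex -1.82 -2.724 -0.702
vertex -2.039 -2.562 -1.663
endloop
endfacet
facet normal -0.461 -0.650 -0.604
outer loop
vertex -1.375 -3.265 -1.413
vertex -2.039 -2.562 -1.663
vertex -1.199 -2.665 -2.193
endloop
endfacet
facet normal 0.237 -0.795 -0.558
outer loop
vertex -1.375 -3.265 -1.413
vertex -1.199 -2.665 -2.193
vertex -0.46 -2.89 -1.559
endloop
endfacet
facet normal 0.393 -0.910 0.127
outer loop
vertex -1.375 -3.265 -1.413
vertex -0.46 -2.89 -1.559
vertex -0.844 -2.927 -0.638
endloop
endfacet
facet normal -0.122 -0.286 0.951
outer loop
vertex -1.82 -2.724 -0.702
vertex -0.844 -2.927 -0.638
vertex -1.181 -2.015 -0.407
endloop
endfacet
facet normal -0.976 -0.025 0.218
outer loop
vertex -2.039 -2.562 -1.663
vertex -1.82 -2.724 -0.702
vertex -1.92 -1.79 -1.041
endloop
endfacet
facet normal -0.532 0.018 -0.847
outer loop
vertex -1.199 -2.665 -2.193
vertex -2.039 -2.562 -1.663
vertex -1.536 -1.753 -1.962
endloop
endfacet
facet normal 0.597 -0.217 -0.773
outer loop
vertex -0.46 -2.89 -1.559
vertex -1.199 -2.665 -2.193
vertex -0.56 -1.956 -1.898
endloop
endfacet
facet normal 0.850 -0.404 0.338
outer loop
vertex -0.844 -2.927 -0.638
vertex -0.46 -2.89 -1.559
vertex -0.341 -2.118 -0.937
endloop
endfacet

endsolid


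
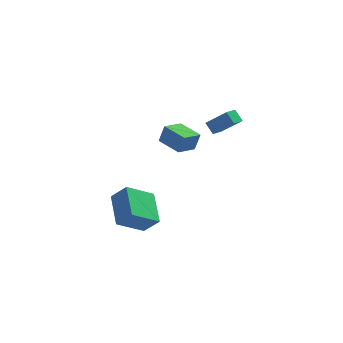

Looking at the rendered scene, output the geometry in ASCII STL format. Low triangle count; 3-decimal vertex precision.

solid 
facet normal -0.652 0.216 -0.727
outer loop
vertex -2.993 1.002 -3.201
vertex -1.64 1.762 -4.19
vertex -2.616 -0.812 -4.078
endloop
endfacet
facet normal -0.735 -0.413 0.538
outer loop
vertex -1.8 -1.082 -3.17
vertex -2.993 1.002 -3.201
vertex -2.616 -0.812 -4.078
endloop
endfacet
facet normal -0.652 0.216 -0.727
outer loop
vertex -2.616 -0.812 -4.078
vertex -1.64 1.762 -4.19
vertex -1.263 -0.053 -5.067
endloop
endfacet
facet normal 0.184 -0.885 -0.428
outer loop
vertex -1.263 -0.053 -5.067
vertex -1.8 -1.082 -3.17
vertex -2.616 -0.812 -4.078
endloop
endfacet
facet normal -0.184 0.885 0.428
outer loop
vertex -2.993 1.002 -3.201
vertex -0.824 1.492 -3.282
vertex -1.64 1.762 -4.19
endloop
endfacet
facet normal -0.735 -0.413 0.538
outer loop
vertex -2.177 0.733 -2.293
vertex -2.993 1.002 -3.201
vertex -1.8 -1.082 -3.17
endloop
endfacet
facet normal -0.184 0.885 0.428
outer loop
vertex -2.177 0.733 -2.293
vertex -0.824 1.492 -3.282
vertex -2.993 1.002 -3.201
endloop
endfacet
facet normal 0.735 0.413 -0.538
outer loop
vertex -1.64 1.762 -4.19
vertex -0.824 1.492 -3.282
vertex -1.263 -0.053 -5.067
endloop
endfacet
facet normal 0.184 -0.885 -0.428
outer loop
vertex -0.447 -0.322 -4.159
vertex -1.8 -1.082 -3.17
vertex -1.263 -0.053 -5.067
endloop
endfacet
facet normal 0.735 0.413 -0.538
outer loop
vertex -1.263 -0.053 -5.067
vertex -0.824 1.492 -3.282
vertex -0.447 -0.322 -4.159
endloop
endfacet
facet normal 0.652 -0.216 0.727
outer loop
vertex -0.447 -0.322 -4.159
vertex -2.177 0.733 -2.293
vertex -1.8 -1.082 -3.17
endloop
endfacet
facet normal 0.652 -0.216 0.727
outer loop
vertex -0.824 1.492 -3.282
vertex -2.177 0.733 -2.293
vertex -0.447 -0.322 -4.159
endloop
endfacet
facet normal -0.707 0.690 0.153
outer loop
vertex -0.15 -1.307 3.413
vertex 0.615 -0.463 3.142
vertex -0.425 -1.371 2.433
endloop
endfacet
facet normal -0.653 -0.721 0.230
outer loop
vertex 0.565 -2.337 2.218
vertex -0.15 -1.307 3.413
vertex -0.425 -1.371 2.433
endloop
endfacet
facet normal -0.707 0.690 0.154
outer loop
vertex -0.425 -1.371 2.433
vertex 0.615 -0.463 3.142
vertex 0.339 -0.527 2.162
endloop
endfacet
facet normal -0.271 -0.064 -0.961
outer loop
vertex 0.339 -0.527 2.162
vertex 0.565 -2.337 2.218
vertex -0.425 -1.371 2.433
endloop
endfacet
facet normal 0.270 0.063 0.961
outer loop
vertex -0.15 -1.307 3.413
vertex 1.605 -1.429 2.927
vertex 0.615 -0.463 3.142
endloop
endfacet
facet normal -0.653 -0.721 0.231
outer loop
vertex 0.841 -2.273 3.198
vertex -0.15 -1.307 3.413
vertex 0.565 -2.337 2.218
endloop
endfacet
facet normal 0.270 0.064 0.961
outer loop
vertex 0.841 -2.273 3.198
vertex 1.605 -1.429 2.927
vertex -0.15 -1.307 3.413
endloop
endfacet
facet normal 0.653 0.721 -0.231
outer loop
vertex 0.615 -0.463 3.142
vertex 1.605 -1.429 2.927
vertex 0.339 -0.527 2.162
endloop
endfacet
facet normal -0.270 -0.063 -0.961
outer loop
vertex 1.33 -1.493 1.947
vertex 0.565 -2.337 2.218
vertex 0.339 -0.527 2.162
endloop
endfacet
facet normal 0.653 0.721 -0.230
outer loop
vertex 0.339 -0.527 2.162
vertex 1.605 -1.429 2.927
vertex 1.33 -1.493 1.947
endloop
endfacet
facet normal 0.707 -0.690 -0.154
outer loop
vertex 1.33 -1.493 1.947
vertex 0.841 -2.273 3.198
vertex 0.565 -2.337 2.218
endloop
endfacet
facet normal 0.708 -0.690 -0.154
outer loop
vertex 1.605 -1.429 2.927
vertex 0.841 -2.273 3.198
vertex 1.33 -1.493 1.947
endloop
endfacet
facet normal -0.488 0.520 0.701
outer loop
vertex 2.844 3.014 2.005
vertex 3.277 3.663 1.825
vertex 1.768 3.437 0.943
endloop
endfacet
facet normal -0.540 -0.811 0.224
outer loop
vertex 2.163 3.017 0.375
vertex 2.844 3.014 2.005
vertex 1.768 3.437 0.943
endloop
endfacet
facet normal -0.488 0.519 0.702
outer loop
vertex 1.768 3.437 0.943
vertex 3.277 3.663 1.825
vertex 2.2 4.086 0.764
endloop
endfacet
facet normal -0.686 0.270 -0.676
outer loop
vertex 2.2 4.086 0.764
vertex 2.163 3.017 0.375
vertex 1.768 3.437 0.943
endloop
endfacet
facet normal 0.686 -0.270 0.676
outer loop
vertex 2.844 3.014 2.005
vertex 3.672 3.243 1.257
vertex 3.277 3.663 1.825
endloop
endfacet
facet normal -0.539 -0.812 0.224
outer loop
vertex 3.24 2.594 1.436
vertex 2.844 3.014 2.005
vertex 2.163 3.017 0.375
endloop
endfacet
facet normal 0.686 -0.270 0.676
outer loop
vertex 3.24 2.594 1.436
vertex 3.672 3.243 1.257
vertex 2.844 3.014 2.005
endloop
endfacet
facet normal 0.540 0.811 -0.225
outer loop
vertex 3.277 3.663 1.825
vertex 3.672 3.243 1.257
vertex 2.2 4.086 0.764
endloop
endfacet
facet normal -0.686 0.270 -0.676
outer loop
vertex 2.596 3.666 0.195
vertex 2.163 3.017 0.375
vertex 2.2 4.086 0.764
endloop
endfacet
facet normal 0.540 0.812 -0.224
outer loop
vertex 2.2 4.086 0.764
vertex 3.672 3.243 1.257
vertex 2.596 3.666 0.195
endloop
endfacet
facet normal 0.487 -0.520 -0.702
outer loop
vertex 2.596 3.666 0.195
vertex 3.24 2.594 1.436
vertex 2.163 3.017 0.375
endloop
endfacet
facet normal 0.489 -0.519 -0.702
outer loop
vertex 3.672 3.243 1.257
vertex 3.24 2.594 1.436
vertex 2.596 3.666 0.195
endloop
endfacet

endsolid


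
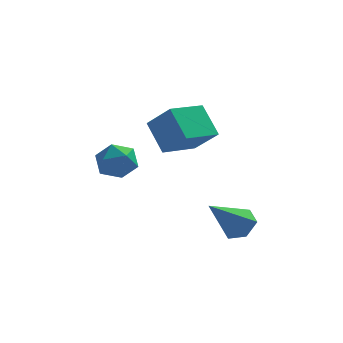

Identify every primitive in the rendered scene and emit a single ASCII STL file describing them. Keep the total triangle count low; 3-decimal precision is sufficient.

solid 
facet normal 0.100 0.608 0.787
outer loop
vertex -0.008 3.468 -1.036
vertex -0.018 2.82 -0.534
vertex 0.693 3.094 -0.836
endloop
endfacet
facet normal 0.413 0.886 0.208
outer loop
vertex -0.008 3.468 -1.036
vertex 0.693 3.094 -0.836
vertex 0.564 3.336 -1.609
endloop
endfacet
facet normal -0.082 0.950 -0.301
outer loop
vertex -0.008 3.468 -1.036
vertex 0.564 3.336 -1.609
vertex -0.228 3.212 -1.784
endloop
endfacet
facet normal -0.701 0.712 -0.038
outer loop
vertex -0.008 3.468 -1.036
vertex -0.228 3.212 -1.784
vertex -0.587 2.894 -1.12
endloop
endfacet
facet normal -0.589 0.501 0.635
outer loop
vertex -0.008 3.468 -1.036
vertex -0.587 2.894 -1.12
vertex -0.018 2.82 -0.534
endloop
endfacet
facet normal 0.906 0.422 -0.019
outer loop
vertex 0.564 3.336 -1.609
vertex 0.693 3.094 -0.836
vertex 0.907 2.606 -1.46
endloop
endfacet
facet normal 0.399 -0.026 0.916
outer loop
vertex 0.693 3.094 -0.836
vertex -0.018 2.82 -0.534
vertex 0.548 2.288 -0.796
endloop
endfacet
facet normal -0.715 -0.200 0.670
outer loop
vertex -0.018 2.82 -0.534
vertex -0.587 2.894 -1.12
vertex -0.244 2.164 -0.971
endloop
endfacet
facet normal -0.898 0.141 -0.418
outer loop
vertex -0.587 2.894 -1.12
vertex -0.228 3.212 -1.784
vertex -0.373 2.406 -1.744
endloop
endfacet
facet normal 0.104 0.526 -0.844
outer loop
vertex -0.228 3.212 -1.784
vertex 0.564 3.336 -1.609
vertex 0.338 2.68 -2.046
endloop
endfacet
facet normal 0.701 -0.712 0.038
outer loop
vertex 0.328 2.032 -1.544
vertex 0.907 2.606 -1.46
vertex 0.548 2.288 -0.796
endloop
endfacet
facet normal 0.082 -0.950 0.301
outer loop
vertex 0.328 2.032 -1.544
vertex 0.548 2.288 -0.796
vertex -0.244 2.164 -0.971
endloop
endfacet
facet normal -0.413 -0.886 -0.208
outer loop
vertex 0.328 2.032 -1.544
vertex -0.244 2.164 -0.971
vertex -0.373 2.406 -1.744
endloop
endfacet
facet normal -0.100 -0.608 -0.787
outer loop
vertex 0.328 2.032 -1.544
vertex -0.373 2.406 -1.744
vertex 0.338 2.68 -2.046
endloop
endfacet
facet normal 0.589 -0.501 -0.635
outer loop
vertex 0.328 2.032 -1.544
vertex 0.338 2.68 -2.046
vertex 0.907 2.606 -1.46
endloop
endfacet
facet normal 0.898 -0.141 0.418
outer loop
vertex 0.548 2.288 -0.796
vertex 0.907 2.606 -1.46
vertex 0.693 3.094 -0.836
endloop
endfacet
facet normal -0.104 -0.526 0.844
outer loop
vertex -0.244 2.164 -0.971
vertex 0.548 2.288 -0.796
vertex -0.018 2.82 -0.534
endloop
endfacet
facet normal -0.906 -0.422 0.019
outer loop
vertex -0.373 2.406 -1.744
vertex -0.244 2.164 -0.971
vertex -0.587 2.894 -1.12
endloop
endfacet
facet normal -0.399 0.026 -0.916
outer loop
vertex 0.338 2.68 -2.046
vertex -0.373 2.406 -1.744
vertex -0.228 3.212 -1.784
endloop
endfacet
facet normal 0.715 0.200 -0.670
outer loop
vertex 0.907 2.606 -1.46
vertex 0.338 2.68 -2.046
vertex 0.564 3.336 -1.609
endloop
endfacet
facet normal 0.500 0.509 -0.700
outer loop
vertex 4.752 1.16 -2.618
vertex 4.42 0.799 -3.118
vertex 4.147 1.397 -2.878
endloop
endfacet
facet normal -0.108 0.596 0.795
outer loop
vertex 4.752 1.16 -2.618
vertex 4.147 1.397 -2.878
vertex 3.48 -0.159 -1.802
endloop
endfacet
facet normal 0.500 0.509 -0.700
outer loop
vertex 4.147 1.397 -2.878
vertex 4.42 0.799 -3.118
vertex 3.815 1.037 -3.377
endloop
endfacet
facet normal -0.843 0.500 0.200
outer loop
vertex 4.147 1.397 -2.878
vertex 3.815 1.037 -3.377
vertex 3.48 -0.159 -1.802
endloop
endfacet
facet normal 0.500 0.510 -0.700
outer loop
vertex 3.815 1.037 -3.377
vertex 4.42 0.799 -3.118
vertex 4.088 0.439 -3.618
endloop
endfacet
facet normal -0.889 -0.253 -0.381
outer loop
vertex 3.815 1.037 -3.377
vertex 4.088 0.439 -3.618
vertex 3.48 -0.159 -1.802
endloop
endfacet
facet normal 0.500 0.510 -0.700
outer loop
vertex 4.088 0.439 -3.618
vertex 4.42 0.799 -3.118
vertex 4.693 0.201 -3.359
endloop
endfacet
facet normal -0.201 -0.909 -0.366
outer loop
vertex 4.088 0.439 -3.618
vertex 4.693 0.201 -3.359
vertex 3.48 -0.159 -1.802
endloop
endfacet
facet normal 0.500 0.510 -0.700
outer loop
vertex 4.693 0.201 -3.359
vertex 4.42 0.799 -3.118
vertex 5.025 0.562 -2.859
endloop
endfacet
facet normal 0.536 -0.812 0.230
outer loop
vertex 4.693 0.201 -3.359
vertex 5.025 0.562 -2.859
vertex 3.48 -0.159 -1.802
endloop
endfacet
facet normal 0.500 0.510 -0.700
outer loop
vertex 5.025 0.562 -2.859
vertex 4.42 0.799 -3.118
vertex 4.752 1.16 -2.618
endloop
endfacet
facet normal 0.583 -0.061 0.810
outer loop
vertex 5.025 0.562 -2.859
vertex 4.752 1.16 -2.618
vertex 3.48 -0.159 -1.802
endloop
endfacet
facet normal -0.614 0.389 -0.687
outer loop
vertex 1.108 3.516 0.202
vertex 2.114 4.623 -0.07
vertex 1.719 2.715 -0.798
endloop
endfacet
facet normal -0.662 -0.728 0.178
outer loop
vertex 2.566 2.177 0.15
vertex 1.108 3.516 0.202
vertex 1.719 2.715 -0.798
endloop
endfacet
facet normal -0.614 0.389 -0.687
outer loop
vertex 1.719 2.715 -0.798
vertex 2.114 4.623 -0.07
vertex 2.725 3.821 -1.07
endloop
endfacet
facet normal 0.430 -0.564 -0.705
outer loop
vertex 2.725 3.821 -1.07
vertex 2.566 2.177 0.15
vertex 1.719 2.715 -0.798
endloop
endfacet
facet normal -0.430 0.564 0.705
outer loop
vertex 1.108 3.516 0.202
vertex 2.961 4.085 0.878
vertex 2.114 4.623 -0.07
endloop
endfacet
facet normal -0.662 -0.728 0.179
outer loop
vertex 1.955 2.979 1.15
vertex 1.108 3.516 0.202
vertex 2.566 2.177 0.15
endloop
endfacet
facet normal -0.430 0.565 0.704
outer loop
vertex 1.955 2.979 1.15
vertex 2.961 4.085 0.878
vertex 1.108 3.516 0.202
endloop
endfacet
facet normal 0.662 0.728 -0.179
outer loop
vertex 2.114 4.623 -0.07
vertex 2.961 4.085 0.878
vertex 2.725 3.821 -1.07
endloop
endfacet
facet normal 0.431 -0.564 -0.704
outer loop
vertex 3.572 3.284 -0.122
vertex 2.566 2.177 0.15
vertex 2.725 3.821 -1.07
endloop
endfacet
facet normal 0.662 0.728 -0.179
outer loop
vertex 2.725 3.821 -1.07
vertex 2.961 4.085 0.878
vertex 3.572 3.284 -0.122
endloop
endfacet
facet normal 0.614 -0.389 0.687
outer loop
vertex 3.572 3.284 -0.122
vertex 1.955 2.979 1.15
vertex 2.566 2.177 0.15
endloop
endfacet
facet normal 0.614 -0.389 0.687
outer loop
vertex 2.961 4.085 0.878
vertex 1.955 2.979 1.15
vertex 3.572 3.284 -0.122
endloop
endfacet

endsolid


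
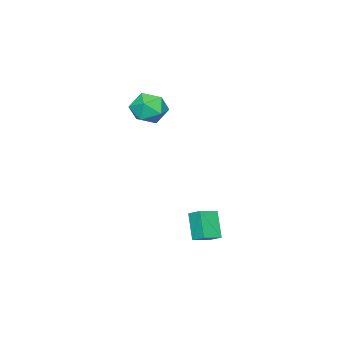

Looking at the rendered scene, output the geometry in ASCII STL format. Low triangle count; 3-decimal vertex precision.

solid 
facet normal -0.758 0.494 0.425
outer loop
vertex -0.408 -0.727 2.979
vertex -0.695 -1.73 3.632
vertex 0.097 -0.905 4.086
endloop
endfacet
facet normal -0.228 0.940 0.255
outer loop
vertex -0.408 -0.727 2.979
vertex 0.097 -0.905 4.086
vertex 0.786 -0.486 3.157
endloop
endfacet
facet normal -0.113 0.888 -0.447
outer loop
vertex -0.408 -0.727 2.979
vertex 0.786 -0.486 3.157
vertex 0.419 -1.051 2.127
endloop
endfacet
facet normal -0.572 0.409 -0.711
outer loop
vertex -0.408 -0.727 2.979
vertex 0.419 -1.051 2.127
vertex -0.496 -1.82 2.421
endloop
endfacet
facet normal -0.971 0.166 -0.172
outer loop
vertex -0.408 -0.727 2.979
vertex -0.496 -1.82 2.421
vertex -0.695 -1.73 3.632
endloop
endfacet
facet normal 0.362 0.720 0.593
outer loop
vertex 0.786 -0.486 3.157
vertex 0.097 -0.905 4.086
vertex 1.236 -1.34 3.919
endloop
endfacet
facet normal -0.497 -0.001 0.868
outer loop
vertex 0.097 -0.905 4.086
vertex -0.695 -1.73 3.632
vertex 0.321 -2.109 4.213
endloop
endfacet
facet normal -0.841 -0.531 -0.099
outer loop
vertex -0.695 -1.73 3.632
vertex -0.496 -1.82 2.421
vertex -0.046 -2.674 3.183
endloop
endfacet
facet normal -0.195 -0.139 -0.971
outer loop
vertex -0.496 -1.82 2.421
vertex 0.419 -1.051 2.127
vertex 0.643 -2.255 2.254
endloop
endfacet
facet normal 0.548 0.635 -0.544
outer loop
vertex 0.419 -1.051 2.127
vertex 0.786 -0.486 3.157
vertex 1.435 -1.43 2.708
endloop
endfacet
facet normal 0.572 -0.409 0.711
outer loop
vertex 1.148 -2.433 3.361
vertex 1.236 -1.34 3.919
vertex 0.321 -2.109 4.213
endloop
endfacet
facet normal 0.113 -0.888 0.447
outer loop
vertex 1.148 -2.433 3.361
vertex 0.321 -2.109 4.213
vertex -0.046 -2.674 3.183
endloop
endfacet
facet normal 0.228 -0.940 -0.255
outer loop
vertex 1.148 -2.433 3.361
vertex -0.046 -2.674 3.183
vertex 0.643 -2.255 2.254
endloop
endfacet
facet normal 0.758 -0.494 -0.425
outer loop
vertex 1.148 -2.433 3.361
vertex 0.643 -2.255 2.254
vertex 1.435 -1.43 2.708
endloop
endfacet
facet normal 0.971 -0.166 0.172
outer loop
vertex 1.148 -2.433 3.361
vertex 1.435 -1.43 2.708
vertex 1.236 -1.34 3.919
endloop
endfacet
facet normal 0.195 0.139 0.971
outer loop
vertex 0.321 -2.109 4.213
vertex 1.236 -1.34 3.919
vertex 0.097 -0.905 4.086
endloop
endfacet
facet normal -0.548 -0.635 0.544
outer loop
vertex -0.046 -2.674 3.183
vertex 0.321 -2.109 4.213
vertex -0.695 -1.73 3.632
endloop
endfacet
facet normal -0.362 -0.720 -0.593
outer loop
vertex 0.643 -2.255 2.254
vertex -0.046 -2.674 3.183
vertex -0.496 -1.82 2.421
endloop
endfacet
facet normal 0.497 0.001 -0.868
outer loop
vertex 1.435 -1.43 2.708
vertex 0.643 -2.255 2.254
vertex 0.419 -1.051 2.127
endloop
endfacet
facet normal 0.841 0.531 0.099
outer loop
vertex 1.236 -1.34 3.919
vertex 1.435 -1.43 2.708
vertex 0.786 -0.486 3.157
endloop
endfacet
facet normal -0.432 -0.416 0.800
outer loop
vertex 2.559 3.217 -2.733
vertex 1.398 3.633 -3.144
vertex 2.438 2.392 -3.228
endloop
endfacet
facet normal 0.893 -0.320 0.316
outer loop
vertex 3.242 3.167 -4.716
vertex 2.559 3.217 -2.733
vertex 2.438 2.392 -3.228
endloop
endfacet
facet normal -0.432 -0.416 0.800
outer loop
vertex 2.438 2.392 -3.228
vertex 1.398 3.633 -3.144
vertex 1.277 2.808 -3.639
endloop
endfacet
facet normal -0.124 -0.851 -0.510
outer loop
vertex 1.277 2.808 -3.639
vertex 3.242 3.167 -4.716
vertex 2.438 2.392 -3.228
endloop
endfacet
facet normal 0.124 0.851 0.510
outer loop
vertex 2.559 3.217 -2.733
vertex 2.202 4.408 -4.632
vertex 1.398 3.633 -3.144
endloop
endfacet
facet normal 0.893 -0.320 0.316
outer loop
vertex 3.363 3.992 -4.221
vertex 2.559 3.217 -2.733
vertex 3.242 3.167 -4.716
endloop
endfacet
facet normal 0.124 0.851 0.510
outer loop
vertex 3.363 3.992 -4.221
vertex 2.202 4.408 -4.632
vertex 2.559 3.217 -2.733
endloop
endfacet
facet normal -0.893 0.320 -0.316
outer loop
vertex 1.398 3.633 -3.144
vertex 2.202 4.408 -4.632
vertex 1.277 2.808 -3.639
endloop
endfacet
facet normal -0.124 -0.851 -0.510
outer loop
vertex 2.081 3.583 -5.127
vertex 3.242 3.167 -4.716
vertex 1.277 2.808 -3.639
endloop
endfacet
facet normal -0.893 0.320 -0.316
outer loop
vertex 1.277 2.808 -3.639
vertex 2.202 4.408 -4.632
vertex 2.081 3.583 -5.127
endloop
endfacet
facet normal 0.432 0.416 -0.800
outer loop
vertex 2.081 3.583 -5.127
vertex 3.363 3.992 -4.221
vertex 3.242 3.167 -4.716
endloop
endfacet
facet normal 0.432 0.416 -0.800
outer loop
vertex 2.202 4.408 -4.632
vertex 3.363 3.992 -4.221
vertex 2.081 3.583 -5.127
endloop
endfacet

endsolid


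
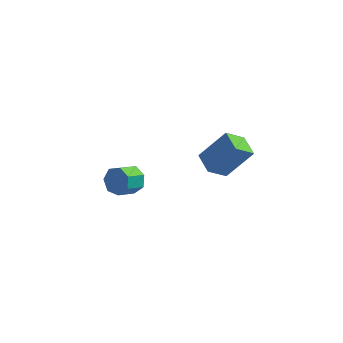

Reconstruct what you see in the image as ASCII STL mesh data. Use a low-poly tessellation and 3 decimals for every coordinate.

solid 
facet normal 0.403 0.812 -0.422
outer loop
vertex -3.049 0.146 -0.75
vertex -3.69 0.183 -1.291
vertex -3.621 0.542 -0.535
endloop
endfacet
facet normal 0.469 0.212 0.857
outer loop
vertex -3.049 0.146 -0.75
vertex -3.621 0.542 -0.535
vertex -3.529 -0.82 -0.248
endloop
endfacet
facet normal 0.469 0.212 0.857
outer loop
vertex -3.529 -0.82 -0.248
vertex -3.621 0.542 -0.535
vertex -4.101 -0.424 -0.033
endloop
endfacet
facet normal -0.403 -0.812 0.422
outer loop
vertex -3.529 -0.82 -0.248
vertex -4.101 -0.424 -0.033
vertex -4.17 -0.783 -0.789
endloop
endfacet
facet normal 0.403 0.812 -0.422
outer loop
vertex -3.621 0.542 -0.535
vertex -3.69 0.183 -1.291
vertex -4.246 0.668 -0.889
endloop
endfacet
facet normal -0.321 0.557 0.766
outer loop
vertex -3.621 0.542 -0.535
vertex -4.246 0.668 -0.889
vertex -4.101 -0.424 -0.033
endloop
endfacet
facet normal -0.321 0.557 0.766
outer loop
vertex -4.101 -0.424 -0.033
vertex -4.246 0.668 -0.889
vertex -4.726 -0.298 -0.387
endloop
endfacet
facet normal -0.403 -0.812 0.422
outer loop
vertex -4.101 -0.424 -0.033
vertex -4.726 -0.298 -0.387
vertex -4.17 -0.783 -0.789
endloop
endfacet
facet normal 0.403 0.812 -0.422
outer loop
vertex -4.246 0.668 -0.889
vertex -3.69 0.183 -1.291
vertex -4.452 0.429 -1.546
endloop
endfacet
facet normal -0.870 0.483 0.097
outer loop
vertex -4.246 0.668 -0.889
vertex -4.452 0.429 -1.546
vertex -4.726 -0.298 -0.387
endloop
endfacet
facet normal -0.870 0.483 0.097
outer loop
vertex -4.726 -0.298 -0.387
vertex -4.452 0.429 -1.546
vertex -4.932 -0.537 -1.044
endloop
endfacet
facet normal -0.403 -0.812 0.422
outer loop
vertex -4.726 -0.298 -0.387
vertex -4.932 -0.537 -1.044
vertex -4.17 -0.783 -0.789
endloop
endfacet
facet normal 0.403 0.812 -0.423
outer loop
vertex -4.452 0.429 -1.546
vertex -3.69 0.183 -1.291
vertex -4.084 0.004 -2.011
endloop
endfacet
facet normal -0.763 0.044 -0.645
outer loop
vertex -4.452 0.429 -1.546
vertex -4.084 0.004 -2.011
vertex -4.932 -0.537 -1.044
endloop
endfacet
facet normal -0.763 0.044 -0.645
outer loop
vertex -4.932 -0.537 -1.044
vertex -4.084 0.004 -2.011
vertex -4.564 -0.962 -1.509
endloop
endfacet
facet normal -0.403 -0.812 0.423
outer loop
vertex -4.932 -0.537 -1.044
vertex -4.564 -0.962 -1.509
vertex -4.17 -0.783 -0.789
endloop
endfacet
facet normal 0.403 0.812 -0.423
outer loop
vertex -4.084 0.004 -2.011
vertex -3.69 0.183 -1.291
vertex -3.42 -0.286 -1.934
endloop
endfacet
facet normal -0.082 -0.427 -0.900
outer loop
vertex -4.084 0.004 -2.011
vertex -3.42 -0.286 -1.934
vertex -4.564 -0.962 -1.509
endloop
endfacet
facet normal -0.081 -0.428 -0.900
outer loop
vertex -4.564 -0.962 -1.509
vertex -3.42 -0.286 -1.934
vertex -3.9 -1.252 -1.431
endloop
endfacet
facet normal -0.404 -0.811 0.423
outer loop
vertex -4.564 -0.962 -1.509
vertex -3.9 -1.252 -1.431
vertex -4.17 -0.783 -0.789
endloop
endfacet
facet normal 0.403 0.812 -0.423
outer loop
vertex -3.42 -0.286 -1.934
vertex -3.69 0.183 -1.291
vertex -2.959 -0.223 -1.373
endloop
endfacet
facet normal 0.661 -0.578 -0.479
outer loop
vertex -3.42 -0.286 -1.934
vertex -2.959 -0.223 -1.373
vertex -3.9 -1.252 -1.431
endloop
endfacet
facet normal 0.661 -0.578 -0.479
outer loop
vertex -3.9 -1.252 -1.431
vertex -2.959 -0.223 -1.373
vertex -3.439 -1.189 -0.87
endloop
endfacet
facet normal -0.404 -0.811 0.423
outer loop
vertex -3.9 -1.252 -1.431
vertex -3.439 -1.189 -0.87
vertex -4.17 -0.783 -0.789
endloop
endfacet
facet normal 0.403 0.812 -0.422
outer loop
vertex -2.959 -0.223 -1.373
vertex -3.69 0.183 -1.291
vertex -3.049 0.146 -0.75
endloop
endfacet
facet normal 0.907 -0.292 0.304
outer loop
vertex -2.959 -0.223 -1.373
vertex -3.049 0.146 -0.75
vertex -3.439 -1.189 -0.87
endloop
endfacet
facet normal 0.907 -0.292 0.305
outer loop
vertex -3.439 -1.189 -0.87
vertex -3.049 0.146 -0.75
vertex -3.529 -0.82 -0.248
endloop
endfacet
facet normal -0.404 -0.811 0.423
outer loop
vertex -3.439 -1.189 -0.87
vertex -3.529 -0.82 -0.248
vertex -4.17 -0.783 -0.789
endloop
endfacet
facet normal -0.518 -0.607 0.602
outer loop
vertex 2.428 -2.531 4.779
vertex 1.667 -1.626 5.037
vertex 1.274 -3.065 3.248
endloop
endfacet
facet normal 0.628 -0.748 -0.213
outer loop
vertex 1.933 -2.294 2.483
vertex 2.428 -2.531 4.779
vertex 1.274 -3.065 3.248
endloop
endfacet
facet normal -0.519 -0.607 0.602
outer loop
vertex 1.274 -3.065 3.248
vertex 1.667 -1.626 5.037
vertex 0.514 -2.16 3.505
endloop
endfacet
facet normal -0.580 -0.268 -0.770
outer loop
vertex 0.514 -2.16 3.505
vertex 1.933 -2.294 2.483
vertex 1.274 -3.065 3.248
endloop
endfacet
facet normal 0.580 0.268 0.770
outer loop
vertex 2.428 -2.531 4.779
vertex 2.326 -0.855 4.272
vertex 1.667 -1.626 5.037
endloop
endfacet
facet normal 0.629 -0.748 -0.213
outer loop
vertex 3.086 -1.76 4.015
vertex 2.428 -2.531 4.779
vertex 1.933 -2.294 2.483
endloop
endfacet
facet normal 0.579 0.268 0.770
outer loop
vertex 3.086 -1.76 4.015
vertex 2.326 -0.855 4.272
vertex 2.428 -2.531 4.779
endloop
endfacet
facet normal -0.629 0.748 0.212
outer loop
vertex 1.667 -1.626 5.037
vertex 2.326 -0.855 4.272
vertex 0.514 -2.16 3.505
endloop
endfacet
facet normal -0.580 -0.268 -0.770
outer loop
vertex 1.172 -1.389 2.741
vertex 1.933 -2.294 2.483
vertex 0.514 -2.16 3.505
endloop
endfacet
facet normal -0.629 0.748 0.213
outer loop
vertex 0.514 -2.16 3.505
vertex 2.326 -0.855 4.272
vertex 1.172 -1.389 2.741
endloop
endfacet
facet normal 0.518 0.607 -0.602
outer loop
vertex 1.172 -1.389 2.741
vertex 3.086 -1.76 4.015
vertex 1.933 -2.294 2.483
endloop
endfacet
facet normal 0.519 0.607 -0.603
outer loop
vertex 2.326 -0.855 4.272
vertex 3.086 -1.76 4.015
vertex 1.172 -1.389 2.741
endloop
endfacet

endsolid


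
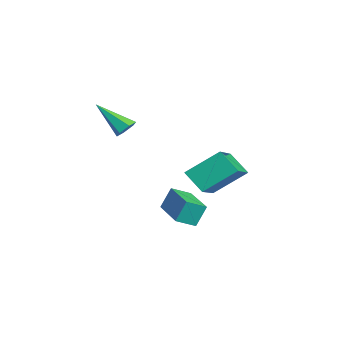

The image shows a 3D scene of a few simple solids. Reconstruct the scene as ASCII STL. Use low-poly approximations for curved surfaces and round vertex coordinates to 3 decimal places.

solid 
facet normal 0.331 0.672 -0.662
outer loop
vertex -2.421 -0.004 2.785
vertex -2.883 -0.118 2.438
vertex -2.92 0.304 2.848
endloop
endfacet
facet normal 0.321 0.339 0.884
outer loop
vertex -2.421 -0.004 2.785
vertex -2.92 0.304 2.848
vertex -3.537 -1.442 3.742
endloop
endfacet
facet normal 0.332 0.672 -0.662
outer loop
vertex -2.92 0.304 2.848
vertex -2.883 -0.118 2.438
vertex -3.383 0.19 2.5
endloop
endfacet
facet normal -0.591 0.523 0.614
outer loop
vertex -2.92 0.304 2.848
vertex -3.383 0.19 2.5
vertex -3.537 -1.442 3.742
endloop
endfacet
facet normal 0.332 0.672 -0.662
outer loop
vertex -3.383 0.19 2.5
vertex -2.883 -0.118 2.438
vertex -3.346 -0.232 2.09
endloop
endfacet
facet normal -0.994 0.014 -0.104
outer loop
vertex -3.383 0.19 2.5
vertex -3.346 -0.232 2.09
vertex -3.537 -1.442 3.742
endloop
endfacet
facet normal 0.332 0.672 -0.662
outer loop
vertex -3.346 -0.232 2.09
vertex -2.883 -0.118 2.438
vertex -2.847 -0.541 2.027
endloop
endfacet
facet normal -0.488 -0.676 -0.552
outer loop
vertex -3.346 -0.232 2.09
vertex -2.847 -0.541 2.027
vertex -3.537 -1.442 3.742
endloop
endfacet
facet normal 0.331 0.672 -0.663
outer loop
vertex -2.847 -0.541 2.027
vertex -2.883 -0.118 2.438
vertex -2.384 -0.426 2.375
endloop
endfacet
facet normal 0.425 -0.860 -0.281
outer loop
vertex -2.847 -0.541 2.027
vertex -2.384 -0.426 2.375
vertex -3.537 -1.442 3.742
endloop
endfacet
facet normal 0.331 0.672 -0.662
outer loop
vertex -2.384 -0.426 2.375
vertex -2.883 -0.118 2.438
vertex -2.421 -0.004 2.785
endloop
endfacet
facet normal 0.828 -0.352 0.437
outer loop
vertex -2.384 -0.426 2.375
vertex -2.421 -0.004 2.785
vertex -3.537 -1.442 3.742
endloop
endfacet
facet normal -0.472 -0.546 0.692
outer loop
vertex -1.964 3.93 1.326
vertex -3.824 4.543 0.54
vertex -1.958 2.374 0.101
endloop
endfacet
facet normal 0.882 -0.290 0.373
outer loop
vertex -1.316 3.117 -0.84
vertex -1.964 3.93 1.326
vertex -1.958 2.374 0.101
endloop
endfacet
facet normal -0.472 -0.546 0.692
outer loop
vertex -1.958 2.374 0.101
vertex -3.824 4.543 0.54
vertex -3.818 2.987 -0.685
endloop
endfacet
facet normal 0.002 -0.786 -0.619
outer loop
vertex -3.818 2.987 -0.685
vertex -1.316 3.117 -0.84
vertex -1.958 2.374 0.101
endloop
endfacet
facet normal -0.002 0.786 0.619
outer loop
vertex -1.964 3.93 1.326
vertex -3.182 5.286 -0.401
vertex -3.824 4.543 0.54
endloop
endfacet
facet normal 0.882 -0.290 0.373
outer loop
vertex -1.322 4.673 0.385
vertex -1.964 3.93 1.326
vertex -1.316 3.117 -0.84
endloop
endfacet
facet normal -0.002 0.786 0.619
outer loop
vertex -1.322 4.673 0.385
vertex -3.182 5.286 -0.401
vertex -1.964 3.93 1.326
endloop
endfacet
facet normal -0.882 0.290 -0.373
outer loop
vertex -3.824 4.543 0.54
vertex -3.182 5.286 -0.401
vertex -3.818 2.987 -0.685
endloop
endfacet
facet normal 0.002 -0.786 -0.619
outer loop
vertex -3.176 3.73 -1.626
vertex -1.316 3.117 -0.84
vertex -3.818 2.987 -0.685
endloop
endfacet
facet normal -0.882 0.290 -0.373
outer loop
vertex -3.818 2.987 -0.685
vertex -3.182 5.286 -0.401
vertex -3.176 3.73 -1.626
endloop
endfacet
facet normal 0.472 0.546 -0.692
outer loop
vertex -3.176 3.73 -1.626
vertex -1.322 4.673 0.385
vertex -1.316 3.117 -0.84
endloop
endfacet
facet normal 0.472 0.546 -0.692
outer loop
vertex -3.182 5.286 -0.401
vertex -1.322 4.673 0.385
vertex -3.176 3.73 -1.626
endloop
endfacet
facet normal -0.967 -0.254 0.011
outer loop
vertex 1.199 1.637 0.343
vertex 0.973 2.483 -0.05
vertex 1.306 1.186 -0.687
endloop
endfacet
facet normal 0.236 -0.881 0.410
outer loop
vertex 3.327 1.717 -0.71
vertex 1.199 1.637 0.343
vertex 1.306 1.186 -0.687
endloop
endfacet
facet normal -0.967 -0.254 0.012
outer loop
vertex 1.306 1.186 -0.687
vertex 0.973 2.483 -0.05
vertex 1.079 2.032 -1.08
endloop
endfacet
facet normal 0.094 -0.398 -0.912
outer loop
vertex 1.079 2.032 -1.08
vertex 3.327 1.717 -0.71
vertex 1.306 1.186 -0.687
endloop
endfacet
facet normal -0.094 0.399 0.912
outer loop
vertex 1.199 1.637 0.343
vertex 2.994 3.014 -0.073
vertex 0.973 2.483 -0.05
endloop
endfacet
facet normal 0.236 -0.881 0.410
outer loop
vertex 3.221 2.168 0.32
vertex 1.199 1.637 0.343
vertex 3.327 1.717 -0.71
endloop
endfacet
facet normal -0.094 0.399 0.912
outer loop
vertex 3.221 2.168 0.32
vertex 2.994 3.014 -0.073
vertex 1.199 1.637 0.343
endloop
endfacet
facet normal -0.236 0.881 -0.410
outer loop
vertex 0.973 2.483 -0.05
vertex 2.994 3.014 -0.073
vertex 1.079 2.032 -1.08
endloop
endfacet
facet normal 0.094 -0.399 -0.912
outer loop
vertex 3.101 2.563 -1.103
vertex 3.327 1.717 -0.71
vertex 1.079 2.032 -1.08
endloop
endfacet
facet normal -0.236 0.881 -0.410
outer loop
vertex 1.079 2.032 -1.08
vertex 2.994 3.014 -0.073
vertex 3.101 2.563 -1.103
endloop
endfacet
facet normal 0.967 0.253 -0.011
outer loop
vertex 3.101 2.563 -1.103
vertex 3.221 2.168 0.32
vertex 3.327 1.717 -0.71
endloop
endfacet
facet normal 0.967 0.254 -0.011
outer loop
vertex 2.994 3.014 -0.073
vertex 3.221 2.168 0.32
vertex 3.101 2.563 -1.103
endloop
endfacet

endsolid


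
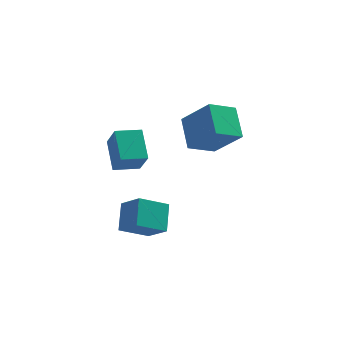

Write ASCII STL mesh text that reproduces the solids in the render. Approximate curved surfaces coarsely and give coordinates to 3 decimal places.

solid 
facet normal -0.852 -0.171 0.495
outer loop
vertex -2.446 -3.172 0.332
vertex -3.222 -2.298 -0.702
vertex -2.706 -4.453 -0.557
endloop
endfacet
facet normal 0.497 -0.561 0.662
outer loop
vertex -1.258 -4.162 -1.398
vertex -2.446 -3.172 0.332
vertex -2.706 -4.453 -0.557
endloop
endfacet
facet normal -0.852 -0.171 0.495
outer loop
vertex -2.706 -4.453 -0.557
vertex -3.222 -2.298 -0.702
vertex -3.482 -3.579 -1.59
endloop
endfacet
facet normal -0.164 -0.810 -0.563
outer loop
vertex -3.482 -3.579 -1.59
vertex -1.258 -4.162 -1.398
vertex -2.706 -4.453 -0.557
endloop
endfacet
facet normal 0.164 0.811 0.562
outer loop
vertex -2.446 -3.172 0.332
vertex -1.774 -2.007 -1.543
vertex -3.222 -2.298 -0.702
endloop
endfacet
facet normal 0.498 -0.560 0.662
outer loop
vertex -0.998 -2.881 -0.51
vertex -2.446 -3.172 0.332
vertex -1.258 -4.162 -1.398
endloop
endfacet
facet normal 0.164 0.810 0.562
outer loop
vertex -0.998 -2.881 -0.51
vertex -1.774 -2.007 -1.543
vertex -2.446 -3.172 0.332
endloop
endfacet
facet normal -0.497 0.560 -0.662
outer loop
vertex -3.222 -2.298 -0.702
vertex -1.774 -2.007 -1.543
vertex -3.482 -3.579 -1.59
endloop
endfacet
facet normal -0.164 -0.811 -0.562
outer loop
vertex -2.034 -3.288 -2.432
vertex -1.258 -4.162 -1.398
vertex -3.482 -3.579 -1.59
endloop
endfacet
facet normal -0.498 0.560 -0.662
outer loop
vertex -3.482 -3.579 -1.59
vertex -1.774 -2.007 -1.543
vertex -2.034 -3.288 -2.432
endloop
endfacet
facet normal 0.852 0.170 -0.495
outer loop
vertex -2.034 -3.288 -2.432
vertex -0.998 -2.881 -0.51
vertex -1.258 -4.162 -1.398
endloop
endfacet
facet normal 0.852 0.171 -0.495
outer loop
vertex -1.774 -2.007 -1.543
vertex -0.998 -2.881 -0.51
vertex -2.034 -3.288 -2.432
endloop
endfacet
facet normal -0.823 -0.318 0.470
outer loop
vertex 1.069 -1.489 5.52
vertex -0.141 -0.681 3.95
vertex 1.171 -3.081 4.621
endloop
endfacet
facet normal 0.565 -0.378 0.733
outer loop
vertex 2.521 -2.559 3.85
vertex 1.069 -1.489 5.52
vertex 1.171 -3.081 4.621
endloop
endfacet
facet normal -0.823 -0.318 0.471
outer loop
vertex 1.171 -3.081 4.621
vertex -0.141 -0.681 3.95
vertex -0.039 -2.272 3.052
endloop
endfacet
facet normal 0.056 -0.869 -0.491
outer loop
vertex -0.039 -2.272 3.052
vertex 2.521 -2.559 3.85
vertex 1.171 -3.081 4.621
endloop
endfacet
facet normal -0.056 0.870 0.491
outer loop
vertex 1.069 -1.489 5.52
vertex 1.209 -0.159 3.179
vertex -0.141 -0.681 3.95
endloop
endfacet
facet normal 0.565 -0.378 0.733
outer loop
vertex 2.419 -0.968 4.748
vertex 1.069 -1.489 5.52
vertex 2.521 -2.559 3.85
endloop
endfacet
facet normal -0.055 0.870 0.491
outer loop
vertex 2.419 -0.968 4.748
vertex 1.209 -0.159 3.179
vertex 1.069 -1.489 5.52
endloop
endfacet
facet normal -0.565 0.378 -0.734
outer loop
vertex -0.141 -0.681 3.95
vertex 1.209 -0.159 3.179
vertex -0.039 -2.272 3.052
endloop
endfacet
facet normal 0.055 -0.870 -0.490
outer loop
vertex 1.311 -1.751 2.28
vertex 2.521 -2.559 3.85
vertex -0.039 -2.272 3.052
endloop
endfacet
facet normal -0.565 0.378 -0.733
outer loop
vertex -0.039 -2.272 3.052
vertex 1.209 -0.159 3.179
vertex 1.311 -1.751 2.28
endloop
endfacet
facet normal 0.823 0.318 -0.470
outer loop
vertex 1.311 -1.751 2.28
vertex 2.419 -0.968 4.748
vertex 2.521 -2.559 3.85
endloop
endfacet
facet normal 0.823 0.318 -0.470
outer loop
vertex 1.209 -0.159 3.179
vertex 2.419 -0.968 4.748
vertex 1.311 -1.751 2.28
endloop
endfacet
facet normal -0.976 -0.162 0.145
outer loop
vertex -3.202 -2.147 2.422
vertex -3.324 -0.605 3.323
vertex -3.524 -1.395 1.093
endloop
endfacet
facet normal 0.068 -0.861 -0.504
outer loop
vertex -2.196 -1.175 0.897
vertex -3.202 -2.147 2.422
vertex -3.524 -1.395 1.093
endloop
endfacet
facet normal -0.976 -0.161 0.145
outer loop
vertex -3.524 -1.395 1.093
vertex -3.324 -0.605 3.323
vertex -3.645 0.147 1.995
endloop
endfacet
facet normal -0.206 0.482 -0.852
outer loop
vertex -3.645 0.147 1.995
vertex -2.196 -1.175 0.897
vertex -3.524 -1.395 1.093
endloop
endfacet
facet normal 0.206 -0.482 0.852
outer loop
vertex -3.202 -2.147 2.422
vertex -1.996 -0.385 3.127
vertex -3.324 -0.605 3.323
endloop
endfacet
facet normal 0.068 -0.861 -0.504
outer loop
vertex -1.875 -1.927 2.225
vertex -3.202 -2.147 2.422
vertex -2.196 -1.175 0.897
endloop
endfacet
facet normal 0.206 -0.482 0.852
outer loop
vertex -1.875 -1.927 2.225
vertex -1.996 -0.385 3.127
vertex -3.202 -2.147 2.422
endloop
endfacet
facet normal -0.068 0.861 0.504
outer loop
vertex -3.324 -0.605 3.323
vertex -1.996 -0.385 3.127
vertex -3.645 0.147 1.995
endloop
endfacet
facet normal -0.206 0.481 -0.852
outer loop
vertex -2.318 0.367 1.798
vertex -2.196 -1.175 0.897
vertex -3.645 0.147 1.995
endloop
endfacet
facet normal -0.068 0.861 0.504
outer loop
vertex -3.645 0.147 1.995
vertex -1.996 -0.385 3.127
vertex -2.318 0.367 1.798
endloop
endfacet
facet normal 0.976 0.162 -0.144
outer loop
vertex -2.318 0.367 1.798
vertex -1.875 -1.927 2.225
vertex -2.196 -1.175 0.897
endloop
endfacet
facet normal 0.976 0.161 -0.145
outer loop
vertex -1.996 -0.385 3.127
vertex -1.875 -1.927 2.225
vertex -2.318 0.367 1.798
endloop
endfacet

endsolid
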